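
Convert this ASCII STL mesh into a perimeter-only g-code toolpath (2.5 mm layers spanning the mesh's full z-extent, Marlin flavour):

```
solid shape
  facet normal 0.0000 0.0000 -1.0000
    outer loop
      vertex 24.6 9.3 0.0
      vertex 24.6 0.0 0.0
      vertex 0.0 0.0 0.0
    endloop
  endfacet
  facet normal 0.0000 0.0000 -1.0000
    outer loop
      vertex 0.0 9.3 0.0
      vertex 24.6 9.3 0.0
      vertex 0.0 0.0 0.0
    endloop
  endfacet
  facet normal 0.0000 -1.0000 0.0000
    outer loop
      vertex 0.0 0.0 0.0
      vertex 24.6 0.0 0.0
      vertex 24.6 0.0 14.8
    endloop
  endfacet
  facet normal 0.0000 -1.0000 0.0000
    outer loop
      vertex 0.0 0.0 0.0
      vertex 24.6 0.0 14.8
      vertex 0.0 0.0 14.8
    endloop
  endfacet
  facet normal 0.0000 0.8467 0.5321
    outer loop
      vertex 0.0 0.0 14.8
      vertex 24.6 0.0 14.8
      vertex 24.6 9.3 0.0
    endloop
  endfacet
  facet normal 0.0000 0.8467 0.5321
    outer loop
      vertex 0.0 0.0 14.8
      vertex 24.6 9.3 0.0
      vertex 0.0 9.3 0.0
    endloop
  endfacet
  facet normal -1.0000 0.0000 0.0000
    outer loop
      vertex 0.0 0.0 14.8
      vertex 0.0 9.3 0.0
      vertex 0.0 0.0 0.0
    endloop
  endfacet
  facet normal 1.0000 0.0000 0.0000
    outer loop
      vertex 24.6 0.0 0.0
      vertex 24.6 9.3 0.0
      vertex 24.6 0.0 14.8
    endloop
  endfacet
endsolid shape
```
; perimeter-only toolpath
G21 ; units = mm
G90 ; absolute positioning
G28 ; home
; layer 1
G0 Z2.5
G0 X0.0 Y0.0
G1 X24.6 Y0.0
G1 X24.6 Y7.8
G1 X0.0 Y7.8
G1 X0.0 Y0.0
; layer 2
G0 Z4.9
G0 X0.0 Y0.0
G1 X24.6 Y0.0
G1 X24.6 Y6.2
G1 X0.0 Y6.2
G1 X0.0 Y0.0
; layer 3
G0 Z7.4
G0 X0.0 Y0.0
G1 X24.6 Y0.0
G1 X24.6 Y4.7
G1 X0.0 Y4.7
G1 X0.0 Y0.0
; layer 4
G0 Z9.9
G0 X0.0 Y0.0
G1 X24.6 Y0.0
G1 X24.6 Y3.1
G1 X0.0 Y3.1
G1 X0.0 Y0.0
; layer 5
G0 Z12.3
G0 X0.0 Y0.0
G1 X24.6 Y0.0
G1 X24.6 Y1.5
G1 X0.0 Y1.5
G1 X0.0 Y0.0
M2 ; end

The solid is a wedge (ramp): 24.6 × 9.3 mm base, rising to 14.8 mm along the y=0 edge and sloping linearly to z=0 at y=9.3. Slicing at Δz = 2.5 mm — 6 equal slices spanning the solid's height, so layer i sits at z = i·h/6 — gives 5 non-empty perimeters. Each is a 4-segment closed polygon; G0 lifts to the layer z and rapids to the start vertex, then G1 traces the edges. The cross-section shrinks linearly with z (the slice at the apex is degenerate and omitted).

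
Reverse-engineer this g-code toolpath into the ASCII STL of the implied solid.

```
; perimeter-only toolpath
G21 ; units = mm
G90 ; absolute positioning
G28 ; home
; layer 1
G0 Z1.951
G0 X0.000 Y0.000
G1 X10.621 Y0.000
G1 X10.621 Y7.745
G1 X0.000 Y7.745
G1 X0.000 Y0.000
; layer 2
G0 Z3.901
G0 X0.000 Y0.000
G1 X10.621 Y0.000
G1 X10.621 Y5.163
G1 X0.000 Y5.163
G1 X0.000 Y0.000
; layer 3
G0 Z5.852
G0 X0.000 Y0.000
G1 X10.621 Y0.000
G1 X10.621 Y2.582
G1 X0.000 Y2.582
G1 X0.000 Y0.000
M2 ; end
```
solid part
  facet normal 0.0000 0.0000 -1.0000
    outer loop
      vertex 10.621 10.326 0.000
      vertex 10.621 0.000 0.000
      vertex 0.000 0.000 0.000
    endloop
  endfacet
  facet normal 0.0000 0.0000 -1.0000
    outer loop
      vertex 0.000 10.326 0.000
      vertex 10.621 10.326 0.000
      vertex 0.000 0.000 0.000
    endloop
  endfacet
  facet normal 0.0000 -1.0000 0.0000
    outer loop
      vertex 0.000 0.000 0.000
      vertex 10.621 0.000 0.000
      vertex 10.621 0.000 7.803
    endloop
  endfacet
  facet normal 0.0000 -1.0000 0.0000
    outer loop
      vertex 0.000 0.000 0.000
      vertex 10.621 0.000 7.803
      vertex 0.000 0.000 7.803
    endloop
  endfacet
  facet normal 0.0000 0.6029 0.7978
    outer loop
      vertex 0.000 0.000 7.803
      vertex 10.621 0.000 7.803
      vertex 10.621 10.326 0.000
    endloop
  endfacet
  facet normal 0.0000 0.6029 0.7978
    outer loop
      vertex 0.000 0.000 7.803
      vertex 10.621 10.326 0.000
      vertex 0.000 10.326 0.000
    endloop
  endfacet
  facet normal -1.0000 0.0000 0.0000
    outer loop
      vertex 0.000 0.000 7.803
      vertex 0.000 10.326 0.000
      vertex 0.000 0.000 0.000
    endloop
  endfacet
  facet normal 1.0000 0.0000 0.0000
    outer loop
      vertex 10.621 0.000 0.000
      vertex 10.621 10.326 0.000
      vertex 10.621 0.000 7.803
    endloop
  endfacet
endsolid part

The G0 Z moves step by Δz≈1.951 mm. The G1 loops shrink linearly with z, so the solid tapers from its base footprint up to z≈7.8. Closing with a flat bottom cap and the tapered top and triangulating gives 8 facets — a wedge (ramp): 10.6 × 10.3 mm base, rising to 7.8 mm along the y=0 edge and sloping linearly to z=0 at y=10.3.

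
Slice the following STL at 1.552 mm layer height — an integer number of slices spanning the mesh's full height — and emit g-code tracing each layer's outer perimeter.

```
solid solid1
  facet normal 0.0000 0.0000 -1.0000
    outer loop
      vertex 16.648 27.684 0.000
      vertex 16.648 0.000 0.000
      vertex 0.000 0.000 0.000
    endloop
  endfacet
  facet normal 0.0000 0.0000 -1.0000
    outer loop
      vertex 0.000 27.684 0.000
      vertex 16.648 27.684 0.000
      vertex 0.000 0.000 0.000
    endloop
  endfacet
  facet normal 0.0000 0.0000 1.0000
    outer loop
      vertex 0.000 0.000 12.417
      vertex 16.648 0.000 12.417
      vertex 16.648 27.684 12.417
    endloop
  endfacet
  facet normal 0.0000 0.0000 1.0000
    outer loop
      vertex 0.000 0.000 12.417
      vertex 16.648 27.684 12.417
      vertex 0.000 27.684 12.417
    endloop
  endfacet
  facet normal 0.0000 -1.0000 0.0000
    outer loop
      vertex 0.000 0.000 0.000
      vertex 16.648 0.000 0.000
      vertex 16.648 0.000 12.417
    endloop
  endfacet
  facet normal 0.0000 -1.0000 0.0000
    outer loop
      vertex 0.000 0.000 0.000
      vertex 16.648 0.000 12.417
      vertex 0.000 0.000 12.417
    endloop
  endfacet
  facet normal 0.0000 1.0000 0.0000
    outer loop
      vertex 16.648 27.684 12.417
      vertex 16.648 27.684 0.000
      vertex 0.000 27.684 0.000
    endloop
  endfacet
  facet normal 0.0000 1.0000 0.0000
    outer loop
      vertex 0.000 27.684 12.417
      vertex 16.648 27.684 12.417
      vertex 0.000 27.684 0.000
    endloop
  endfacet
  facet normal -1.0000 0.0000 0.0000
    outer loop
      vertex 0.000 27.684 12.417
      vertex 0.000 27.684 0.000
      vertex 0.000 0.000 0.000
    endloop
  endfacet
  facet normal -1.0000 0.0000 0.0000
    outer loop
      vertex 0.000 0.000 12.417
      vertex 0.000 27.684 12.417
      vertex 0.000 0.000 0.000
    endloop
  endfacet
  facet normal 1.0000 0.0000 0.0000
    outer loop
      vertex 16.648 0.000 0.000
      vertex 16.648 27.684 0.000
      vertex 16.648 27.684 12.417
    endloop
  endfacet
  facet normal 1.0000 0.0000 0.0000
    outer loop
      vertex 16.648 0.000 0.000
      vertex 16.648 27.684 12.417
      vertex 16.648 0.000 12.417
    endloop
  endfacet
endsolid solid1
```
; perimeter-only toolpath
G21 ; units = mm
G90 ; absolute positioning
G28 ; home
; layer 1
G0 Z1.552
G0 X0.000 Y0.000
G1 X16.648 Y0.000
G1 X16.648 Y27.684
G1 X0.000 Y27.684
G1 X0.000 Y0.000
; layer 2
G0 Z3.104
G0 X0.000 Y0.000
G1 X16.648 Y0.000
G1 X16.648 Y27.684
G1 X0.000 Y27.684
G1 X0.000 Y0.000
; layer 3
G0 Z4.656
G0 X0.000 Y0.000
G1 X16.648 Y0.000
G1 X16.648 Y27.684
G1 X0.000 Y27.684
G1 X0.000 Y0.000
; layer 4
G0 Z6.208
G0 X0.000 Y0.000
G1 X16.648 Y0.000
G1 X16.648 Y27.684
G1 X0.000 Y27.684
G1 X0.000 Y0.000
; layer 5
G0 Z7.761
G0 X0.000 Y0.000
G1 X16.648 Y0.000
G1 X16.648 Y27.684
G1 X0.000 Y27.684
G1 X0.000 Y0.000
; layer 6
G0 Z9.313
G0 X0.000 Y0.000
G1 X16.648 Y0.000
G1 X16.648 Y27.684
G1 X0.000 Y27.684
G1 X0.000 Y0.000
; layer 7
G0 Z10.865
G0 X0.000 Y0.000
G1 X16.648 Y0.000
G1 X16.648 Y27.684
G1 X0.000 Y27.684
G1 X0.000 Y0.000
; layer 8
G0 Z12.417
G0 X0.000 Y0.000
G1 X16.648 Y0.000
G1 X16.648 Y27.684
G1 X0.000 Y27.684
G1 X0.000 Y0.000
M2 ; end

The solid is a rectangular box, roughly 16.6 × 27.7 mm footprint and 12.4 mm tall. Slicing at Δz = 1.552 mm — 8 equal slices spanning the solid's height, so layer i sits at z = i·h/8 — gives 8 non-empty perimeters. Each is a 4-segment closed polygon; G0 lifts to the layer z and rapids to the start vertex, then G1 traces the edges.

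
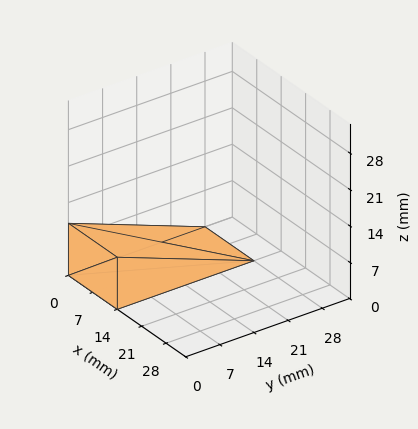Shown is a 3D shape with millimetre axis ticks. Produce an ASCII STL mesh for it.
Reading the render: the shape is a wedge (ramp): 14 × 28 mm base, rising to 10 mm along the y=0 edge and sloping linearly to z=0 at y=28 (dimensions read to the nearest mm from the axis ticks). For the STL, each face is triangulated and given an outward normal.

solid part
  facet normal 0.0000 0.0000 -1.0000
    outer loop
      vertex 14.0 28.0 0.0
      vertex 14.0 0.0 0.0
      vertex 0.0 0.0 0.0
    endloop
  endfacet
  facet normal 0.0000 0.0000 -1.0000
    outer loop
      vertex 0.0 28.0 0.0
      vertex 14.0 28.0 0.0
      vertex 0.0 0.0 0.0
    endloop
  endfacet
  facet normal 0.0000 -1.0000 0.0000
    outer loop
      vertex 0.0 0.0 0.0
      vertex 14.0 0.0 0.0
      vertex 14.0 0.0 10.0
    endloop
  endfacet
  facet normal 0.0000 -1.0000 0.0000
    outer loop
      vertex 0.0 0.0 0.0
      vertex 14.0 0.0 10.0
      vertex 0.0 0.0 10.0
    endloop
  endfacet
  facet normal 0.0000 0.3363 0.9417
    outer loop
      vertex 0.0 0.0 10.0
      vertex 14.0 0.0 10.0
      vertex 14.0 28.0 0.0
    endloop
  endfacet
  facet normal 0.0000 0.3363 0.9417
    outer loop
      vertex 0.0 0.0 10.0
      vertex 14.0 28.0 0.0
      vertex 0.0 28.0 0.0
    endloop
  endfacet
  facet normal -1.0000 0.0000 0.0000
    outer loop
      vertex 0.0 0.0 10.0
      vertex 0.0 28.0 0.0
      vertex 0.0 0.0 0.0
    endloop
  endfacet
  facet normal 1.0000 0.0000 0.0000
    outer loop
      vertex 14.0 0.0 0.0
      vertex 14.0 28.0 0.0
      vertex 14.0 0.0 10.0
    endloop
  endfacet
endsolid part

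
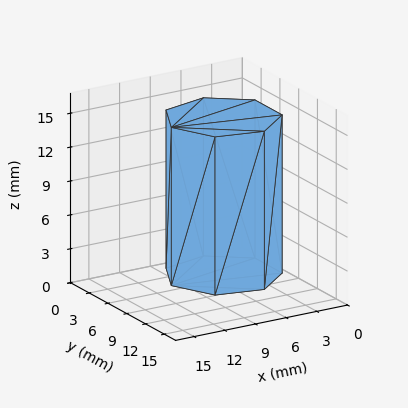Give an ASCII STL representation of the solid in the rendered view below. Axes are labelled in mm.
Reading the render: the shape is a regular 7-sided prism (a cylinder approximated with 7 flat sides), circumscribed radius ≈ 5 mm, height ≈ 14 mm (dimensions read to the nearest mm from the axis ticks). For the STL, each face is triangulated and given an outward normal.

solid part
  facet normal 0.0000 0.0000 -1.0000
    outer loop
      vertex 3.89 9.87 0.00
      vertex 8.12 8.91 0.00
      vertex 10.00 5.00 0.00
    endloop
  endfacet
  facet normal 0.0000 0.0000 -1.0000
    outer loop
      vertex 0.50 7.17 0.00
      vertex 3.89 9.87 0.00
      vertex 10.00 5.00 0.00
    endloop
  endfacet
  facet normal 0.0000 0.0000 -1.0000
    outer loop
      vertex 0.50 2.83 0.00
      vertex 0.50 7.17 0.00
      vertex 10.00 5.00 0.00
    endloop
  endfacet
  facet normal 0.0000 0.0000 -1.0000
    outer loop
      vertex 3.89 0.13 0.00
      vertex 0.50 2.83 0.00
      vertex 10.00 5.00 0.00
    endloop
  endfacet
  facet normal 0.0000 0.0000 -1.0000
    outer loop
      vertex 8.12 1.09 0.00
      vertex 3.89 0.13 0.00
      vertex 10.00 5.00 0.00
    endloop
  endfacet
  facet normal 0.0000 0.0000 1.0000
    outer loop
      vertex 10.00 5.00 14.00
      vertex 8.12 8.91 14.00
      vertex 3.89 9.87 14.00
    endloop
  endfacet
  facet normal 0.0000 0.0000 1.0000
    outer loop
      vertex 10.00 5.00 14.00
      vertex 3.89 9.87 14.00
      vertex 0.50 7.17 14.00
    endloop
  endfacet
  facet normal 0.0000 0.0000 1.0000
    outer loop
      vertex 10.00 5.00 14.00
      vertex 0.50 7.17 14.00
      vertex 0.50 2.83 14.00
    endloop
  endfacet
  facet normal 0.0000 0.0000 1.0000
    outer loop
      vertex 10.00 5.00 14.00
      vertex 0.50 2.83 14.00
      vertex 3.89 0.13 14.00
    endloop
  endfacet
  facet normal 0.0000 0.0000 1.0000
    outer loop
      vertex 10.00 5.00 14.00
      vertex 3.89 0.13 14.00
      vertex 8.12 1.09 14.00
    endloop
  endfacet
  facet normal 0.9012 0.4333 0.0000
    outer loop
      vertex 10.00 5.00 0.00
      vertex 8.12 8.91 0.00
      vertex 8.12 8.91 14.00
    endloop
  endfacet
  facet normal 0.9012 0.4333 0.0000
    outer loop
      vertex 10.00 5.00 0.00
      vertex 8.12 8.91 14.00
      vertex 10.00 5.00 14.00
    endloop
  endfacet
  facet normal 0.2213 0.9752 0.0000
    outer loop
      vertex 8.12 8.91 0.00
      vertex 3.89 9.87 0.00
      vertex 3.89 9.87 14.00
    endloop
  endfacet
  facet normal 0.2213 0.9752 0.0000
    outer loop
      vertex 8.12 8.91 0.00
      vertex 3.89 9.87 14.00
      vertex 8.12 8.91 14.00
    endloop
  endfacet
  facet normal -0.6230 0.7822 0.0000
    outer loop
      vertex 3.89 9.87 0.00
      vertex 0.50 7.17 0.00
      vertex 0.50 7.17 14.00
    endloop
  endfacet
  facet normal -0.6230 0.7822 0.0000
    outer loop
      vertex 3.89 9.87 0.00
      vertex 0.50 7.17 14.00
      vertex 3.89 9.87 14.00
    endloop
  endfacet
  facet normal -1.0000 0.0000 0.0000
    outer loop
      vertex 0.50 7.17 0.00
      vertex 0.50 2.83 0.00
      vertex 0.50 2.83 14.00
    endloop
  endfacet
  facet normal -1.0000 0.0000 0.0000
    outer loop
      vertex 0.50 7.17 0.00
      vertex 0.50 2.83 14.00
      vertex 0.50 7.17 14.00
    endloop
  endfacet
  facet normal -0.6230 -0.7822 0.0000
    outer loop
      vertex 0.50 2.83 0.00
      vertex 3.89 0.13 0.00
      vertex 3.89 0.13 14.00
    endloop
  endfacet
  facet normal -0.6230 -0.7822 0.0000
    outer loop
      vertex 0.50 2.83 0.00
      vertex 3.89 0.13 14.00
      vertex 0.50 2.83 14.00
    endloop
  endfacet
  facet normal 0.2213 -0.9752 0.0000
    outer loop
      vertex 3.89 0.13 0.00
      vertex 8.12 1.09 0.00
      vertex 8.12 1.09 14.00
    endloop
  endfacet
  facet normal 0.2213 -0.9752 0.0000
    outer loop
      vertex 3.89 0.13 0.00
      vertex 8.12 1.09 14.00
      vertex 3.89 0.13 14.00
    endloop
  endfacet
  facet normal 0.9012 -0.4333 0.0000
    outer loop
      vertex 8.12 1.09 0.00
      vertex 10.00 5.00 0.00
      vertex 10.00 5.00 14.00
    endloop
  endfacet
  facet normal 0.9012 -0.4333 0.0000
    outer loop
      vertex 8.12 1.09 0.00
      vertex 10.00 5.00 14.00
      vertex 8.12 1.09 14.00
    endloop
  endfacet
endsolid part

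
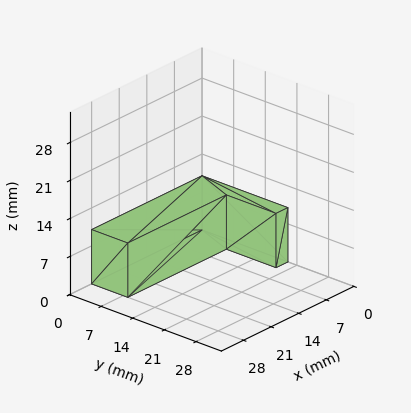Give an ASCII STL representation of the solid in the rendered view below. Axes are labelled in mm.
Reading the render: the shape is an L-shaped prism: outer 28 × 19 mm, arm thicknesses ≈ 8 mm (horizontal) and 3 mm (vertical), extruded 10 mm in z (dimensions read to the nearest mm from the axis ticks). For the STL, each face is triangulated and given an outward normal.

solid part
  facet normal 0.0000 0.0000 -1.0000
    outer loop
      vertex 28.0 8.0 0.0
      vertex 28.0 0.0 0.0
      vertex 0.0 0.0 0.0
    endloop
  endfacet
  facet normal 0.0000 0.0000 -1.0000
    outer loop
      vertex 3.0 8.0 0.0
      vertex 28.0 8.0 0.0
      vertex 0.0 0.0 0.0
    endloop
  endfacet
  facet normal 0.0000 0.0000 -1.0000
    outer loop
      vertex 3.0 19.0 0.0
      vertex 3.0 8.0 0.0
      vertex 0.0 0.0 0.0
    endloop
  endfacet
  facet normal 0.0000 0.0000 -1.0000
    outer loop
      vertex 0.0 19.0 0.0
      vertex 3.0 19.0 0.0
      vertex 0.0 0.0 0.0
    endloop
  endfacet
  facet normal 0.0000 0.0000 1.0000
    outer loop
      vertex 0.0 0.0 10.0
      vertex 28.0 0.0 10.0
      vertex 28.0 8.0 10.0
    endloop
  endfacet
  facet normal 0.0000 0.0000 1.0000
    outer loop
      vertex 0.0 0.0 10.0
      vertex 28.0 8.0 10.0
      vertex 3.0 8.0 10.0
    endloop
  endfacet
  facet normal 0.0000 0.0000 1.0000
    outer loop
      vertex 0.0 0.0 10.0
      vertex 3.0 8.0 10.0
      vertex 3.0 19.0 10.0
    endloop
  endfacet
  facet normal 0.0000 0.0000 1.0000
    outer loop
      vertex 0.0 0.0 10.0
      vertex 3.0 19.0 10.0
      vertex 0.0 19.0 10.0
    endloop
  endfacet
  facet normal 0.0000 -1.0000 0.0000
    outer loop
      vertex 0.0 0.0 0.0
      vertex 28.0 0.0 0.0
      vertex 28.0 0.0 10.0
    endloop
  endfacet
  facet normal 0.0000 -1.0000 0.0000
    outer loop
      vertex 0.0 0.0 0.0
      vertex 28.0 0.0 10.0
      vertex 0.0 0.0 10.0
    endloop
  endfacet
  facet normal 1.0000 0.0000 0.0000
    outer loop
      vertex 28.0 0.0 0.0
      vertex 28.0 8.0 0.0
      vertex 28.0 8.0 10.0
    endloop
  endfacet
  facet normal 1.0000 0.0000 0.0000
    outer loop
      vertex 28.0 0.0 0.0
      vertex 28.0 8.0 10.0
      vertex 28.0 0.0 10.0
    endloop
  endfacet
  facet normal 0.0000 1.0000 0.0000
    outer loop
      vertex 28.0 8.0 0.0
      vertex 3.0 8.0 0.0
      vertex 3.0 8.0 10.0
    endloop
  endfacet
  facet normal 0.0000 1.0000 0.0000
    outer loop
      vertex 28.0 8.0 0.0
      vertex 3.0 8.0 10.0
      vertex 28.0 8.0 10.0
    endloop
  endfacet
  facet normal 1.0000 0.0000 0.0000
    outer loop
      vertex 3.0 8.0 0.0
      vertex 3.0 19.0 0.0
      vertex 3.0 19.0 10.0
    endloop
  endfacet
  facet normal 1.0000 0.0000 0.0000
    outer loop
      vertex 3.0 8.0 0.0
      vertex 3.0 19.0 10.0
      vertex 3.0 8.0 10.0
    endloop
  endfacet
  facet normal 0.0000 1.0000 0.0000
    outer loop
      vertex 3.0 19.0 0.0
      vertex 0.0 19.0 0.0
      vertex 0.0 19.0 10.0
    endloop
  endfacet
  facet normal 0.0000 1.0000 0.0000
    outer loop
      vertex 3.0 19.0 0.0
      vertex 0.0 19.0 10.0
      vertex 3.0 19.0 10.0
    endloop
  endfacet
  facet normal -1.0000 0.0000 0.0000
    outer loop
      vertex 0.0 19.0 0.0
      vertex 0.0 0.0 0.0
      vertex 0.0 0.0 10.0
    endloop
  endfacet
  facet normal -1.0000 0.0000 0.0000
    outer loop
      vertex 0.0 19.0 0.0
      vertex 0.0 0.0 10.0
      vertex 0.0 19.0 10.0
    endloop
  endfacet
endsolid part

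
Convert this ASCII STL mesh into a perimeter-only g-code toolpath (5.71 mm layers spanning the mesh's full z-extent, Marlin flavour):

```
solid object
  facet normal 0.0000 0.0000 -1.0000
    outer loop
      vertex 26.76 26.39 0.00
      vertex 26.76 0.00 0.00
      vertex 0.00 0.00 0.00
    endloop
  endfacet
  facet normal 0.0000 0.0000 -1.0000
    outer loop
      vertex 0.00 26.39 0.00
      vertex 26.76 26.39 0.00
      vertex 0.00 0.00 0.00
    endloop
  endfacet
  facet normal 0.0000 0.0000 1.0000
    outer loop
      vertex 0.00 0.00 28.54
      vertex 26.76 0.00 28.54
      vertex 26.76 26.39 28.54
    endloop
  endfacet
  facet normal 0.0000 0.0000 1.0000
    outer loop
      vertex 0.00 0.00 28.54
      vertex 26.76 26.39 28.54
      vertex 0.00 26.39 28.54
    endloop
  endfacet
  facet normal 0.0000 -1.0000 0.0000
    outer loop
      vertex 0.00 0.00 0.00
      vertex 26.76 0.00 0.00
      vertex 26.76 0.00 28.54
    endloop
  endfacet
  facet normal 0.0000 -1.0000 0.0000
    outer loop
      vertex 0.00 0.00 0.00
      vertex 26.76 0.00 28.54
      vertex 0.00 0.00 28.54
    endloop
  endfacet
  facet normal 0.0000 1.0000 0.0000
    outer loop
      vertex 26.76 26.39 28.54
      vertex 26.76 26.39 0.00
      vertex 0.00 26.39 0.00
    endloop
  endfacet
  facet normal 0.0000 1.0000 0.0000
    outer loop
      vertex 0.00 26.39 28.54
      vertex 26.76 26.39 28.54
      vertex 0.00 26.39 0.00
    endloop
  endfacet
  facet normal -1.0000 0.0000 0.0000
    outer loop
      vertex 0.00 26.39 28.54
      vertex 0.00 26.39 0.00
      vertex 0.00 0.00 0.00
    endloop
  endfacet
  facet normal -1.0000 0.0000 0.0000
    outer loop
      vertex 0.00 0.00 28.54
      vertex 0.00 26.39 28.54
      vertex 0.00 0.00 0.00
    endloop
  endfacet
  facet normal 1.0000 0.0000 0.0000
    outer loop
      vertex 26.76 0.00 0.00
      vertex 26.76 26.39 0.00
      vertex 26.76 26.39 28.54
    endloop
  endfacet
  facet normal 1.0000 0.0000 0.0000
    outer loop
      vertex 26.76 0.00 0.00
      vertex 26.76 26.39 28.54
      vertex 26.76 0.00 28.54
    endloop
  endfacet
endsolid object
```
; perimeter-only toolpath
G21 ; units = mm
G90 ; absolute positioning
G28 ; home
; layer 1
G0 Z5.71
G0 X0.00 Y0.00
G1 X26.76 Y0.00
G1 X26.76 Y26.39
G1 X0.00 Y26.39
G1 X0.00 Y0.00
; layer 2
G0 Z11.42
G0 X0.00 Y0.00
G1 X26.76 Y0.00
G1 X26.76 Y26.39
G1 X0.00 Y26.39
G1 X0.00 Y0.00
; layer 3
G0 Z17.12
G0 X0.00 Y0.00
G1 X26.76 Y0.00
G1 X26.76 Y26.39
G1 X0.00 Y26.39
G1 X0.00 Y0.00
; layer 4
G0 Z22.83
G0 X0.00 Y0.00
G1 X26.76 Y0.00
G1 X26.76 Y26.39
G1 X0.00 Y26.39
G1 X0.00 Y0.00
; layer 5
G0 Z28.54
G0 X0.00 Y0.00
G1 X26.76 Y0.00
G1 X26.76 Y26.39
G1 X0.00 Y26.39
G1 X0.00 Y0.00
M2 ; end

The solid is a rectangular box, roughly 26.8 × 26.4 mm footprint and 28.5 mm tall. Slicing at Δz = 5.71 mm — 5 equal slices spanning the solid's height, so layer i sits at z = i·h/5 — gives 5 non-empty perimeters. Each is a 4-segment closed polygon; G0 lifts to the layer z and rapids to the start vertex, then G1 traces the edges.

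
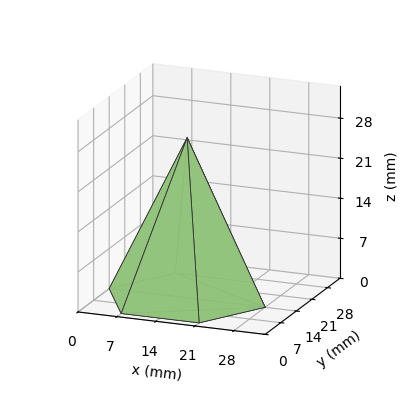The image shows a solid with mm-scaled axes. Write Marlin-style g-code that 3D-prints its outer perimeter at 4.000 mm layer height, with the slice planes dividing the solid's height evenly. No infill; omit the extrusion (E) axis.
Reading the render: the shape is a regular 6-sided pyramid, base circumscribed radius ≈ 14 mm, apex at z ≈ 28 mm (dimensions read to the nearest mm from the axis ticks). For the g-code, the solid's height is divided into equal slices at the stated Δz and each level perimeter traced with G1 moves after a G0 lift.

; perimeter-only toolpath
G21 ; units = mm
G90 ; absolute positioning
G28 ; home
; layer 1
G0 Z4.000
G0 X26.000 Y14.000
G1 X20.000 Y24.392
G1 X8.000 Y24.392
G1 X2.000 Y14.000
G1 X8.000 Y3.608
G1 X20.000 Y3.608
G1 X26.000 Y14.000
; layer 2
G0 Z8.000
G0 X24.000 Y14.000
G1 X19.000 Y22.660
G1 X9.000 Y22.660
G1 X4.000 Y14.000
G1 X9.000 Y5.340
G1 X19.000 Y5.340
G1 X24.000 Y14.000
; layer 3
G0 Z12.000
G0 X22.000 Y14.000
G1 X18.000 Y20.928
G1 X10.000 Y20.928
G1 X6.000 Y14.000
G1 X10.000 Y7.072
G1 X18.000 Y7.072
G1 X22.000 Y14.000
; layer 4
G0 Z16.000
G0 X20.000 Y14.000
G1 X17.000 Y19.196
G1 X11.000 Y19.196
G1 X8.000 Y14.000
G1 X11.000 Y8.804
G1 X17.000 Y8.804
G1 X20.000 Y14.000
; layer 5
G0 Z20.000
G0 X18.000 Y14.000
G1 X16.000 Y17.464
G1 X12.000 Y17.464
G1 X10.000 Y14.000
G1 X12.000 Y10.536
G1 X16.000 Y10.536
G1 X18.000 Y14.000
; layer 6
G0 Z24.000
G0 X16.000 Y14.000
G1 X15.000 Y15.732
G1 X13.000 Y15.732
G1 X12.000 Y14.000
G1 X13.000 Y12.268
G1 X15.000 Y12.268
G1 X16.000 Y14.000
M2 ; end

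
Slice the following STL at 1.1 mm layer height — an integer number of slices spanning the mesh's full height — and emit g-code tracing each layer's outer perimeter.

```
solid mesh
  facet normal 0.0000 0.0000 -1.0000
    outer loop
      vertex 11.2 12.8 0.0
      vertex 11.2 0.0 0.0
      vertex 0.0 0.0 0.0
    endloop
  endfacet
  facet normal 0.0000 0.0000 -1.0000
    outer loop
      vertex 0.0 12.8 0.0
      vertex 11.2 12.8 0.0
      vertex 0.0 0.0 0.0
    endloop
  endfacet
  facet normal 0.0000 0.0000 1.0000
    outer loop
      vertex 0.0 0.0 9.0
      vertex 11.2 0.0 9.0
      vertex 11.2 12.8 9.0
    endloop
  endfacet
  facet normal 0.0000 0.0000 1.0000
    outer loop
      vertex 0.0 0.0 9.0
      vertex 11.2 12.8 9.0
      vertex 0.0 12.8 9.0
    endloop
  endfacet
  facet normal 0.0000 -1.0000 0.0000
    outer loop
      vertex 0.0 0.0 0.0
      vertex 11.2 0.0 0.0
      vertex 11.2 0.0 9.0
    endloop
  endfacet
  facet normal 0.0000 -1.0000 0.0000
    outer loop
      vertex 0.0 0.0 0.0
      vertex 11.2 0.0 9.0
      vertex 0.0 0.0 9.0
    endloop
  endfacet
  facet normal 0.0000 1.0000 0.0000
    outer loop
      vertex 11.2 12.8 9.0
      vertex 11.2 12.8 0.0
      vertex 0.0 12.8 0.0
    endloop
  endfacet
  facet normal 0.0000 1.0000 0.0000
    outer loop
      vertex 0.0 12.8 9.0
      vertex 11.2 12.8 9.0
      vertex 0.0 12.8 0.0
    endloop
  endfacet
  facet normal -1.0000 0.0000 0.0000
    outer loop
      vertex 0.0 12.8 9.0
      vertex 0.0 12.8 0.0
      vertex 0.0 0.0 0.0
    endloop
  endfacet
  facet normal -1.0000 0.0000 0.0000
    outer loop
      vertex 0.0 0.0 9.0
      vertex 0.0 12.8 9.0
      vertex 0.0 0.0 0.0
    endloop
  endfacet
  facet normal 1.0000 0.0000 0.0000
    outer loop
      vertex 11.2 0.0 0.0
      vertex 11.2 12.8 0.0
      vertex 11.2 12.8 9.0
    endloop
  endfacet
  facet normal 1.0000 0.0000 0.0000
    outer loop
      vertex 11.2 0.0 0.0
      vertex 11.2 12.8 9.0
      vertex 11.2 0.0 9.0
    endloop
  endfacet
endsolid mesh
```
; perimeter-only toolpath
G21 ; units = mm
G90 ; absolute positioning
G28 ; home
; layer 1
G0 Z1.1
G0 X0.0 Y0.0
G1 X11.2 Y0.0
G1 X11.2 Y12.8
G1 X0.0 Y12.8
G1 X0.0 Y0.0
; layer 2
G0 Z2.2
G0 X0.0 Y0.0
G1 X11.2 Y0.0
G1 X11.2 Y12.8
G1 X0.0 Y12.8
G1 X0.0 Y0.0
; layer 3
G0 Z3.4
G0 X0.0 Y0.0
G1 X11.2 Y0.0
G1 X11.2 Y12.8
G1 X0.0 Y12.8
G1 X0.0 Y0.0
; layer 4
G0 Z4.5
G0 X0.0 Y0.0
G1 X11.2 Y0.0
G1 X11.2 Y12.8
G1 X0.0 Y12.8
G1 X0.0 Y0.0
; layer 5
G0 Z5.6
G0 X0.0 Y0.0
G1 X11.2 Y0.0
G1 X11.2 Y12.8
G1 X0.0 Y12.8
G1 X0.0 Y0.0
; layer 6
G0 Z6.8
G0 X0.0 Y0.0
G1 X11.2 Y0.0
G1 X11.2 Y12.8
G1 X0.0 Y12.8
G1 X0.0 Y0.0
; layer 7
G0 Z7.9
G0 X0.0 Y0.0
G1 X11.2 Y0.0
G1 X11.2 Y12.8
G1 X0.0 Y12.8
G1 X0.0 Y0.0
; layer 8
G0 Z9.0
G0 X0.0 Y0.0
G1 X11.2 Y0.0
G1 X11.2 Y12.8
G1 X0.0 Y12.8
G1 X0.0 Y0.0
M2 ; end

The solid is a rectangular box, roughly 11.2 × 12.8 mm footprint and 9 mm tall. Slicing at Δz = 1.1 mm — 8 equal slices spanning the solid's height, so layer i sits at z = i·h/8 — gives 8 non-empty perimeters. Each is a 4-segment closed polygon; G0 lifts to the layer z and rapids to the start vertex, then G1 traces the edges.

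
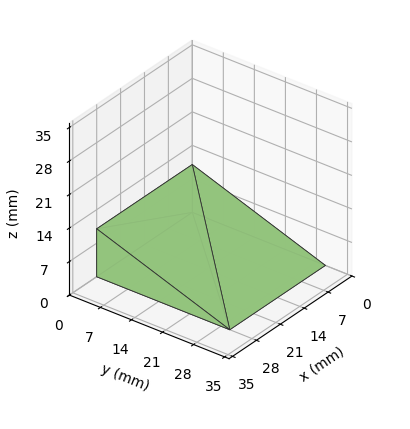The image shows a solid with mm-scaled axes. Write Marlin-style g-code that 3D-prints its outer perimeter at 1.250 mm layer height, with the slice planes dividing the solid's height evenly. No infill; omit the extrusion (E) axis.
Reading the render: the shape is a wedge (ramp): 28 × 30 mm base, rising to 10 mm along the y=0 edge and sloping linearly to z=0 at y=30 (dimensions read to the nearest mm from the axis ticks). For the g-code, the solid's height is divided into equal slices at the stated Δz and each level perimeter traced with G1 moves after a G0 lift.

; perimeter-only toolpath
G21 ; units = mm
G90 ; absolute positioning
G28 ; home
; layer 1
G0 Z1.250
G0 X0.000 Y0.000
G1 X28.000 Y0.000
G1 X28.000 Y26.250
G1 X0.000 Y26.250
G1 X0.000 Y0.000
; layer 2
G0 Z2.500
G0 X0.000 Y0.000
G1 X28.000 Y0.000
G1 X28.000 Y22.500
G1 X0.000 Y22.500
G1 X0.000 Y0.000
; layer 3
G0 Z3.750
G0 X0.000 Y0.000
G1 X28.000 Y0.000
G1 X28.000 Y18.750
G1 X0.000 Y18.750
G1 X0.000 Y0.000
; layer 4
G0 Z5.000
G0 X0.000 Y0.000
G1 X28.000 Y0.000
G1 X28.000 Y15.000
G1 X0.000 Y15.000
G1 X0.000 Y0.000
; layer 5
G0 Z6.250
G0 X0.000 Y0.000
G1 X28.000 Y0.000
G1 X28.000 Y11.250
G1 X0.000 Y11.250
G1 X0.000 Y0.000
; layer 6
G0 Z7.500
G0 X0.000 Y0.000
G1 X28.000 Y0.000
G1 X28.000 Y7.500
G1 X0.000 Y7.500
G1 X0.000 Y0.000
; layer 7
G0 Z8.750
G0 X0.000 Y0.000
G1 X28.000 Y0.000
G1 X28.000 Y3.750
G1 X0.000 Y3.750
G1 X0.000 Y0.000
M2 ; end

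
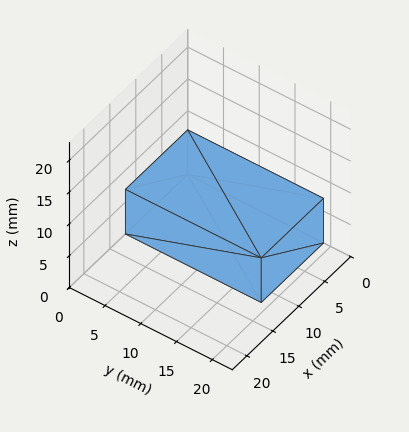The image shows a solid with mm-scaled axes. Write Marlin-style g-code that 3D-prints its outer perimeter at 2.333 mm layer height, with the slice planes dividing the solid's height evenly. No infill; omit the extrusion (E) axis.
Reading the render: the shape is a rectangular box, roughly 12 × 19 mm footprint and 7 mm tall (dimensions read to the nearest mm from the axis ticks). For the g-code, the solid's height is divided into equal slices at the stated Δz and each level perimeter traced with G1 moves after a G0 lift.

; perimeter-only toolpath
G21 ; units = mm
G90 ; absolute positioning
G28 ; home
; layer 1
G0 Z2.333
G0 X0.000 Y0.000
G1 X12.000 Y0.000
G1 X12.000 Y19.000
G1 X0.000 Y19.000
G1 X0.000 Y0.000
; layer 2
G0 Z4.667
G0 X0.000 Y0.000
G1 X12.000 Y0.000
G1 X12.000 Y19.000
G1 X0.000 Y19.000
G1 X0.000 Y0.000
; layer 3
G0 Z7.000
G0 X0.000 Y0.000
G1 X12.000 Y0.000
G1 X12.000 Y19.000
G1 X0.000 Y19.000
G1 X0.000 Y0.000
M2 ; end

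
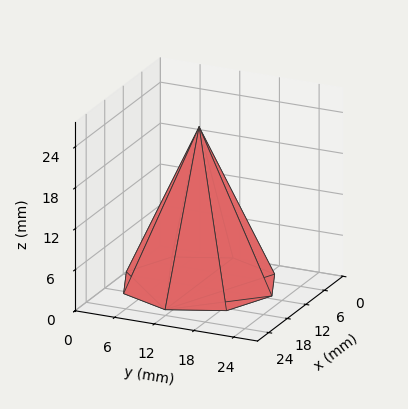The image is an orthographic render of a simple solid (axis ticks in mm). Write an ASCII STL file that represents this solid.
Reading the render: the shape is a regular 8-sided pyramid, base circumscribed radius ≈ 11 mm, apex at z ≈ 23 mm (dimensions read to the nearest mm from the axis ticks). For the STL, each face is triangulated and given an outward normal.

solid part
  facet normal 0.0000 0.0000 -1.0000
    outer loop
      vertex 11.00 22.00 0.00
      vertex 18.78 18.78 0.00
      vertex 22.00 11.00 0.00
    endloop
  endfacet
  facet normal 0.0000 0.0000 -1.0000
    outer loop
      vertex 3.22 18.78 0.00
      vertex 11.00 22.00 0.00
      vertex 22.00 11.00 0.00
    endloop
  endfacet
  facet normal 0.0000 0.0000 -1.0000
    outer loop
      vertex 0.00 11.00 0.00
      vertex 3.22 18.78 0.00
      vertex 22.00 11.00 0.00
    endloop
  endfacet
  facet normal 0.0000 0.0000 -1.0000
    outer loop
      vertex 3.22 3.22 0.00
      vertex 0.00 11.00 0.00
      vertex 22.00 11.00 0.00
    endloop
  endfacet
  facet normal 0.0000 0.0000 -1.0000
    outer loop
      vertex 11.00 0.00 0.00
      vertex 3.22 3.22 0.00
      vertex 22.00 11.00 0.00
    endloop
  endfacet
  facet normal 0.0000 0.0000 -1.0000
    outer loop
      vertex 18.78 3.22 0.00
      vertex 11.00 0.00 0.00
      vertex 22.00 11.00 0.00
    endloop
  endfacet
  facet normal 0.8451 0.3498 0.4042
    outer loop
      vertex 22.00 11.00 0.00
      vertex 18.78 18.78 0.00
      vertex 11.00 11.00 23.00
    endloop
  endfacet
  facet normal 0.3498 0.8451 0.4042
    outer loop
      vertex 18.78 18.78 0.00
      vertex 11.00 22.00 0.00
      vertex 11.00 11.00 23.00
    endloop
  endfacet
  facet normal -0.3498 0.8451 0.4042
    outer loop
      vertex 11.00 22.00 0.00
      vertex 3.22 18.78 0.00
      vertex 11.00 11.00 23.00
    endloop
  endfacet
  facet normal -0.8451 0.3498 0.4042
    outer loop
      vertex 3.22 18.78 0.00
      vertex 0.00 11.00 0.00
      vertex 11.00 11.00 23.00
    endloop
  endfacet
  facet normal -0.8451 -0.3498 0.4042
    outer loop
      vertex 0.00 11.00 0.00
      vertex 3.22 3.22 0.00
      vertex 11.00 11.00 23.00
    endloop
  endfacet
  facet normal -0.3498 -0.8451 0.4042
    outer loop
      vertex 3.22 3.22 0.00
      vertex 11.00 0.00 0.00
      vertex 11.00 11.00 23.00
    endloop
  endfacet
  facet normal 0.3498 -0.8451 0.4042
    outer loop
      vertex 11.00 0.00 0.00
      vertex 18.78 3.22 0.00
      vertex 11.00 11.00 23.00
    endloop
  endfacet
  facet normal 0.8451 -0.3498 0.4042
    outer loop
      vertex 18.78 3.22 0.00
      vertex 22.00 11.00 0.00
      vertex 11.00 11.00 23.00
    endloop
  endfacet
endsolid part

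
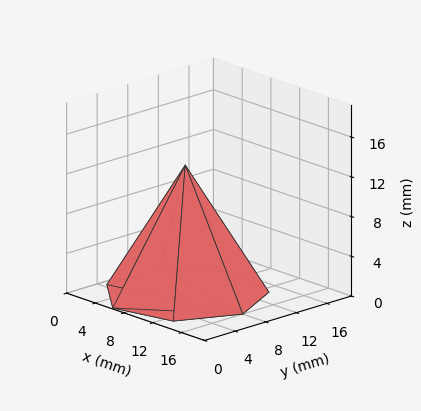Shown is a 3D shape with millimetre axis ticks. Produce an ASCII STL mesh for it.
Reading the render: the shape is a regular 7-sided pyramid, base circumscribed radius ≈ 8 mm, apex at z ≈ 13 mm (dimensions read to the nearest mm from the axis ticks). For the STL, each face is triangulated and given an outward normal.

solid part
  facet normal 0.0000 0.0000 -1.0000
    outer loop
      vertex 6.22 15.80 0.00
      vertex 12.99 14.25 0.00
      vertex 16.00 8.00 0.00
    endloop
  endfacet
  facet normal 0.0000 0.0000 -1.0000
    outer loop
      vertex 0.79 11.47 0.00
      vertex 6.22 15.80 0.00
      vertex 16.00 8.00 0.00
    endloop
  endfacet
  facet normal 0.0000 0.0000 -1.0000
    outer loop
      vertex 0.79 4.53 0.00
      vertex 0.79 11.47 0.00
      vertex 16.00 8.00 0.00
    endloop
  endfacet
  facet normal 0.0000 0.0000 -1.0000
    outer loop
      vertex 6.22 0.20 0.00
      vertex 0.79 4.53 0.00
      vertex 16.00 8.00 0.00
    endloop
  endfacet
  facet normal 0.0000 0.0000 -1.0000
    outer loop
      vertex 12.99 1.75 0.00
      vertex 6.22 0.20 0.00
      vertex 16.00 8.00 0.00
    endloop
  endfacet
  facet normal 0.7880 0.3795 0.4849
    outer loop
      vertex 16.00 8.00 0.00
      vertex 12.99 14.25 0.00
      vertex 8.00 8.00 13.00
    endloop
  endfacet
  facet normal 0.1952 0.8526 0.4848
    outer loop
      vertex 12.99 14.25 0.00
      vertex 6.22 15.80 0.00
      vertex 8.00 8.00 13.00
    endloop
  endfacet
  facet normal -0.5453 0.6838 0.4849
    outer loop
      vertex 6.22 15.80 0.00
      vertex 0.79 11.47 0.00
      vertex 8.00 8.00 13.00
    endloop
  endfacet
  facet normal -0.8745 0.0000 0.4850
    outer loop
      vertex 0.79 11.47 0.00
      vertex 0.79 4.53 0.00
      vertex 8.00 8.00 13.00
    endloop
  endfacet
  facet normal -0.5453 -0.6838 0.4849
    outer loop
      vertex 0.79 4.53 0.00
      vertex 6.22 0.20 0.00
      vertex 8.00 8.00 13.00
    endloop
  endfacet
  facet normal 0.1952 -0.8526 0.4848
    outer loop
      vertex 6.22 0.20 0.00
      vertex 12.99 1.75 0.00
      vertex 8.00 8.00 13.00
    endloop
  endfacet
  facet normal 0.7880 -0.3795 0.4849
    outer loop
      vertex 12.99 1.75 0.00
      vertex 16.00 8.00 0.00
      vertex 8.00 8.00 13.00
    endloop
  endfacet
endsolid part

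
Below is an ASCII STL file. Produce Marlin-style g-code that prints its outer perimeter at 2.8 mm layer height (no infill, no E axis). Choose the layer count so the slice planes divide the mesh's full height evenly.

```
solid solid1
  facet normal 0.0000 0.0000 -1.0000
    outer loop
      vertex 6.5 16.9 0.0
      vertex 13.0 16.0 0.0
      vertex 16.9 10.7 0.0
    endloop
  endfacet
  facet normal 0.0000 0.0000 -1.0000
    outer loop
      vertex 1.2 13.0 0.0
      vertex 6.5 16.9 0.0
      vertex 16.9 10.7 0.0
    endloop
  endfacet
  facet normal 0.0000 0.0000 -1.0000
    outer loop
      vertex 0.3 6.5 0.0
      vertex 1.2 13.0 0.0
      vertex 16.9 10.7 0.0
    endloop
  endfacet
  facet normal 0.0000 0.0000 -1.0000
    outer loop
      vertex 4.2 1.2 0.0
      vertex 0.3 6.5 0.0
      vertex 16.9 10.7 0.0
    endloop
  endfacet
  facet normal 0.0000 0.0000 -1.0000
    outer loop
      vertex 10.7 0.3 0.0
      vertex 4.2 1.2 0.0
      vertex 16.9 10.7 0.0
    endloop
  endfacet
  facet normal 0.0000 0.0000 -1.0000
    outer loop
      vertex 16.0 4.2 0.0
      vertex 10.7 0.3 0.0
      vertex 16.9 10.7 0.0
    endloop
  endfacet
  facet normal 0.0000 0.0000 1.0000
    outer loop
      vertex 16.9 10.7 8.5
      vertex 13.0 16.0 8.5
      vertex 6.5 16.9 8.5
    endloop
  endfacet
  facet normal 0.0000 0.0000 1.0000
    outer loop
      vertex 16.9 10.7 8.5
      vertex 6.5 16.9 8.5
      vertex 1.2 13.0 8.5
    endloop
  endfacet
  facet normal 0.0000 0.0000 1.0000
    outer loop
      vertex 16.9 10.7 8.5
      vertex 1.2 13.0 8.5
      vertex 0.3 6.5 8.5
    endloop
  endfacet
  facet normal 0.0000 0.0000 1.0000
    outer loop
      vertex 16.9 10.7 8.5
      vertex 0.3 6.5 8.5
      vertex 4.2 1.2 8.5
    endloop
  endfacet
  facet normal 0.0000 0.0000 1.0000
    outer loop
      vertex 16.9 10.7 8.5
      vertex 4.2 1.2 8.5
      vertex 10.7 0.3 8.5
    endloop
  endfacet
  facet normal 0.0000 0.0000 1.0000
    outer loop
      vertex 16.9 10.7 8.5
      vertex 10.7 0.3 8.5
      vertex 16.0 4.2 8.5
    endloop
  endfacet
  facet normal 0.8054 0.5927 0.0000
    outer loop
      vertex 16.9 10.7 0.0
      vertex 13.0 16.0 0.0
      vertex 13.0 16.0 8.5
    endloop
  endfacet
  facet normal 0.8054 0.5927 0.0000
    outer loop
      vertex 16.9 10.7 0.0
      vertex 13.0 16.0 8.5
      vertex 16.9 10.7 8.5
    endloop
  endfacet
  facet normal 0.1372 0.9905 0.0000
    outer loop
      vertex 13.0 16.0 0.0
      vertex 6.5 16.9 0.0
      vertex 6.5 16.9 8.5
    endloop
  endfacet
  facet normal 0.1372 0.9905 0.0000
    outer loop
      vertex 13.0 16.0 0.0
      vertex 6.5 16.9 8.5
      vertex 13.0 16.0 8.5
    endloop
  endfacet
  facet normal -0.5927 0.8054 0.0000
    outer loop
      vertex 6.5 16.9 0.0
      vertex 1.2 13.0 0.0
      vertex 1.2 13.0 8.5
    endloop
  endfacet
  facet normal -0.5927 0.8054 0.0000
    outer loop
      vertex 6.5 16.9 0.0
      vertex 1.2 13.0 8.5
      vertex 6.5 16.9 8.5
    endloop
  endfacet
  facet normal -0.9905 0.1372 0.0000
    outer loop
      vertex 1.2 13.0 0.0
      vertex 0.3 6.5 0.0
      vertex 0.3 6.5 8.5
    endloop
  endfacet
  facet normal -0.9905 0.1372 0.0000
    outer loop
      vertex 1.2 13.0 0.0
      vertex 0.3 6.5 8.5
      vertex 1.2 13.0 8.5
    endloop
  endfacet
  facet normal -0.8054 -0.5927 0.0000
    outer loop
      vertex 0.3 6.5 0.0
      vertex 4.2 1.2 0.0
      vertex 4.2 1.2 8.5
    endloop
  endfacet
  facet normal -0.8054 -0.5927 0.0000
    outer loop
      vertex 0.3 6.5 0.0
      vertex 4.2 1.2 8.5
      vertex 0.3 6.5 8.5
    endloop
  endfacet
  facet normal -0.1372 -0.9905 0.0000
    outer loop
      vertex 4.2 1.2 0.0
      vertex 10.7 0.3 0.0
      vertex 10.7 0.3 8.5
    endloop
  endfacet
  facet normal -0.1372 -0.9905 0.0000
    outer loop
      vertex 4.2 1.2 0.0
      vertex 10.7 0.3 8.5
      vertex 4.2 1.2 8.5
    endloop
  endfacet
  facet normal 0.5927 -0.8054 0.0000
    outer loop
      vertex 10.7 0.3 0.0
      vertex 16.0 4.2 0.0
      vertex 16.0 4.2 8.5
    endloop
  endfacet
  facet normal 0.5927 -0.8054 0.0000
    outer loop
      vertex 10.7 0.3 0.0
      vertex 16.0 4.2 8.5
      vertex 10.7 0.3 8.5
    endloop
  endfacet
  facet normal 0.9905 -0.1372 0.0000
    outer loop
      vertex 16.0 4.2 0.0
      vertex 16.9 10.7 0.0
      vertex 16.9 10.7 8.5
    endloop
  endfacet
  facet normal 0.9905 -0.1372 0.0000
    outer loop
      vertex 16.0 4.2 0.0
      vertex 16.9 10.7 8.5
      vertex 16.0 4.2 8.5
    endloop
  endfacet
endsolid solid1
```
; perimeter-only toolpath
G21 ; units = mm
G90 ; absolute positioning
G28 ; home
; layer 1
G0 Z2.8
G0 X16.9 Y10.7
G1 X13.0 Y16.0
G1 X6.5 Y16.9
G1 X1.2 Y13.0
G1 X0.3 Y6.5
G1 X4.2 Y1.2
G1 X10.7 Y0.3
G1 X16.0 Y4.2
G1 X16.9 Y10.7
; layer 2
G0 Z5.7
G0 X16.9 Y10.7
G1 X13.0 Y16.0
G1 X6.5 Y16.9
G1 X1.2 Y13.0
G1 X0.3 Y6.5
G1 X4.2 Y1.2
G1 X10.7 Y0.3
G1 X16.0 Y4.2
G1 X16.9 Y10.7
; layer 3
G0 Z8.5
G0 X16.9 Y10.7
G1 X13.0 Y16.0
G1 X6.5 Y16.9
G1 X1.2 Y13.0
G1 X0.3 Y6.5
G1 X4.2 Y1.2
G1 X10.7 Y0.3
G1 X16.0 Y4.2
G1 X16.9 Y10.7
M2 ; end

The solid is a regular 8-sided prism (a cylinder approximated with 8 flat sides), circumscribed radius ≈ 8.6 mm, height ≈ 8.5 mm. Slicing at Δz = 2.8 mm — 3 equal slices spanning the solid's height, so layer i sits at z = i·h/3 — gives 3 non-empty perimeters. Each is a 8-segment closed polygon; G0 lifts to the layer z and rapids to the start vertex, then G1 traces the edges.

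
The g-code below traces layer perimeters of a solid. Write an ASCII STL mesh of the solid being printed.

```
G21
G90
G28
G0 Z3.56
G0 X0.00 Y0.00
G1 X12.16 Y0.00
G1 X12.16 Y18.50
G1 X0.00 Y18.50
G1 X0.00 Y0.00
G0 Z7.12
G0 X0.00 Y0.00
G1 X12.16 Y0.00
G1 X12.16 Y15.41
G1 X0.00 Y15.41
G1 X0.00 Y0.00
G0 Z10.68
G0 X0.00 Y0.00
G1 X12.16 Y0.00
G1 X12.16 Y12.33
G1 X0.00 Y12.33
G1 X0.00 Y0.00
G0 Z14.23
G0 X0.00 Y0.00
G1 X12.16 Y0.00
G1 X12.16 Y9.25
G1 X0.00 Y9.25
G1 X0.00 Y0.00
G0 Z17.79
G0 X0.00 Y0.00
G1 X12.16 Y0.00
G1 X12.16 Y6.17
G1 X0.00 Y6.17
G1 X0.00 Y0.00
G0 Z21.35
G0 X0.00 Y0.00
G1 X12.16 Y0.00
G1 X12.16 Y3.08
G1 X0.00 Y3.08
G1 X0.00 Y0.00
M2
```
solid part
  facet normal 0.0000 0.0000 -1.0000
    outer loop
      vertex 12.16 21.58 0.00
      vertex 12.16 0.00 0.00
      vertex 0.00 0.00 0.00
    endloop
  endfacet
  facet normal 0.0000 0.0000 -1.0000
    outer loop
      vertex 0.00 21.58 0.00
      vertex 12.16 21.58 0.00
      vertex 0.00 0.00 0.00
    endloop
  endfacet
  facet normal 0.0000 -1.0000 0.0000
    outer loop
      vertex 0.00 0.00 0.00
      vertex 12.16 0.00 0.00
      vertex 12.16 0.00 24.91
    endloop
  endfacet
  facet normal 0.0000 -1.0000 0.0000
    outer loop
      vertex 0.00 0.00 0.00
      vertex 12.16 0.00 24.91
      vertex 0.00 0.00 24.91
    endloop
  endfacet
  facet normal 0.0000 0.7558 0.6548
    outer loop
      vertex 0.00 0.00 24.91
      vertex 12.16 0.00 24.91
      vertex 12.16 21.58 0.00
    endloop
  endfacet
  facet normal 0.0000 0.7558 0.6548
    outer loop
      vertex 0.00 0.00 24.91
      vertex 12.16 21.58 0.00
      vertex 0.00 21.58 0.00
    endloop
  endfacet
  facet normal -1.0000 0.0000 0.0000
    outer loop
      vertex 0.00 0.00 24.91
      vertex 0.00 21.58 0.00
      vertex 0.00 0.00 0.00
    endloop
  endfacet
  facet normal 1.0000 0.0000 0.0000
    outer loop
      vertex 12.16 0.00 0.00
      vertex 12.16 21.58 0.00
      vertex 12.16 0.00 24.91
    endloop
  endfacet
endsolid part

The G0 Z moves step by Δz≈3.56 mm. The G1 loops shrink linearly with z, so the solid tapers from its base footprint up to z≈24.9. Closing with a flat bottom cap and the tapered top and triangulating gives 8 facets — a wedge (ramp): 12.2 × 21.6 mm base, rising to 24.9 mm along the y=0 edge and sloping linearly to z=0 at y=21.6.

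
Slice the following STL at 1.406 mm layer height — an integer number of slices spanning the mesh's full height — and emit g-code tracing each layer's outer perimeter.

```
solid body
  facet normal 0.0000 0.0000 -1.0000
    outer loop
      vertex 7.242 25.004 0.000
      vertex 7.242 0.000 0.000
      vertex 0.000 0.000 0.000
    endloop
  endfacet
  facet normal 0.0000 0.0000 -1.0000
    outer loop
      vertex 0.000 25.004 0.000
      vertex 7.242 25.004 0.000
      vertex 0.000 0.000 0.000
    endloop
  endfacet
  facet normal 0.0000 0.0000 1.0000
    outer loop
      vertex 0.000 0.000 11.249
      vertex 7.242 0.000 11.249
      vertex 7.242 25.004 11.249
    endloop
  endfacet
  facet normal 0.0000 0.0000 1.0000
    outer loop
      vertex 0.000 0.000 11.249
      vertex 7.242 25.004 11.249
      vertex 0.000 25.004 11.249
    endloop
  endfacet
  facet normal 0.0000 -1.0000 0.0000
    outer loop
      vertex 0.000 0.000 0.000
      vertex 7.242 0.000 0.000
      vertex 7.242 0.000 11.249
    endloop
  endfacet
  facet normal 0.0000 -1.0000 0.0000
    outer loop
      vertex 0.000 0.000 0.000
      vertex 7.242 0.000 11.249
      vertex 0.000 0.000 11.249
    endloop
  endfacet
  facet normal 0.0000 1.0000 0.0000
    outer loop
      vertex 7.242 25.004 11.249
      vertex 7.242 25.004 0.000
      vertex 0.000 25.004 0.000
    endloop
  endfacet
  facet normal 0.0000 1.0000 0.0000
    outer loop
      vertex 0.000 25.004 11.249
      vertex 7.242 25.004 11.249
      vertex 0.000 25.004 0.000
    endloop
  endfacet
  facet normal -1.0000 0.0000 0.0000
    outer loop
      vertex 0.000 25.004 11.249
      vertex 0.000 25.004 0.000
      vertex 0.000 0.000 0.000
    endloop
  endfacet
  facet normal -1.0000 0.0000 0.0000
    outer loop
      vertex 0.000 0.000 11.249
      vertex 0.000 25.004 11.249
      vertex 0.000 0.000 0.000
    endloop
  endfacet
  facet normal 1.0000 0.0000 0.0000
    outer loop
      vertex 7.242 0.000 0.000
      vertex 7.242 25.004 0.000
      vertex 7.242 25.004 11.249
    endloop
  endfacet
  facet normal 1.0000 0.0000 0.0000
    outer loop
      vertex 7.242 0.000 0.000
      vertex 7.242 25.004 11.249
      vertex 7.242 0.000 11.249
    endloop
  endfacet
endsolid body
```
; perimeter-only toolpath
G21 ; units = mm
G90 ; absolute positioning
G28 ; home
; layer 1
G0 Z1.406
G0 X0.000 Y0.000
G1 X7.242 Y0.000
G1 X7.242 Y25.004
G1 X0.000 Y25.004
G1 X0.000 Y0.000
; layer 2
G0 Z2.812
G0 X0.000 Y0.000
G1 X7.242 Y0.000
G1 X7.242 Y25.004
G1 X0.000 Y25.004
G1 X0.000 Y0.000
; layer 3
G0 Z4.218
G0 X0.000 Y0.000
G1 X7.242 Y0.000
G1 X7.242 Y25.004
G1 X0.000 Y25.004
G1 X0.000 Y0.000
; layer 4
G0 Z5.625
G0 X0.000 Y0.000
G1 X7.242 Y0.000
G1 X7.242 Y25.004
G1 X0.000 Y25.004
G1 X0.000 Y0.000
; layer 5
G0 Z7.031
G0 X0.000 Y0.000
G1 X7.242 Y0.000
G1 X7.242 Y25.004
G1 X0.000 Y25.004
G1 X0.000 Y0.000
; layer 6
G0 Z8.437
G0 X0.000 Y0.000
G1 X7.242 Y0.000
G1 X7.242 Y25.004
G1 X0.000 Y25.004
G1 X0.000 Y0.000
; layer 7
G0 Z9.843
G0 X0.000 Y0.000
G1 X7.242 Y0.000
G1 X7.242 Y25.004
G1 X0.000 Y25.004
G1 X0.000 Y0.000
; layer 8
G0 Z11.249
G0 X0.000 Y0.000
G1 X7.242 Y0.000
G1 X7.242 Y25.004
G1 X0.000 Y25.004
G1 X0.000 Y0.000
M2 ; end

The solid is a rectangular box, roughly 7.24 × 25 mm footprint and 11.2 mm tall. Slicing at Δz = 1.406 mm — 8 equal slices spanning the solid's height, so layer i sits at z = i·h/8 — gives 8 non-empty perimeters. Each is a 4-segment closed polygon; G0 lifts to the layer z and rapids to the start vertex, then G1 traces the edges.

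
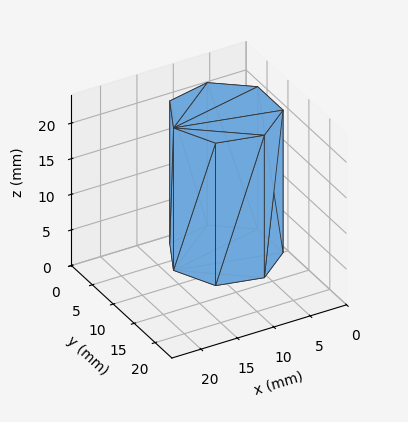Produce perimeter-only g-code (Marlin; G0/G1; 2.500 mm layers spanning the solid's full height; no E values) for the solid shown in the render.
Reading the render: the shape is a regular 7-sided prism (a cylinder approximated with 7 flat sides), circumscribed radius ≈ 7 mm, height ≈ 20 mm (dimensions read to the nearest mm from the axis ticks). For the g-code, the solid's height is divided into equal slices at the stated Δz and each level perimeter traced with G1 moves after a G0 lift.

; perimeter-only toolpath
G21 ; units = mm
G90 ; absolute positioning
G28 ; home
; layer 1
G0 Z2.500
G0 X14.000 Y7.000
G1 X11.364 Y12.473
G1 X5.442 Y13.824
G1 X0.693 Y10.037
G1 X0.693 Y3.963
G1 X5.442 Y0.176
G1 X11.364 Y1.527
G1 X14.000 Y7.000
; layer 2
G0 Z5.000
G0 X14.000 Y7.000
G1 X11.364 Y12.473
G1 X5.442 Y13.824
G1 X0.693 Y10.037
G1 X0.693 Y3.963
G1 X5.442 Y0.176
G1 X11.364 Y1.527
G1 X14.000 Y7.000
; layer 3
G0 Z7.500
G0 X14.000 Y7.000
G1 X11.364 Y12.473
G1 X5.442 Y13.824
G1 X0.693 Y10.037
G1 X0.693 Y3.963
G1 X5.442 Y0.176
G1 X11.364 Y1.527
G1 X14.000 Y7.000
; layer 4
G0 Z10.000
G0 X14.000 Y7.000
G1 X11.364 Y12.473
G1 X5.442 Y13.824
G1 X0.693 Y10.037
G1 X0.693 Y3.963
G1 X5.442 Y0.176
G1 X11.364 Y1.527
G1 X14.000 Y7.000
; layer 5
G0 Z12.500
G0 X14.000 Y7.000
G1 X11.364 Y12.473
G1 X5.442 Y13.824
G1 X0.693 Y10.037
G1 X0.693 Y3.963
G1 X5.442 Y0.176
G1 X11.364 Y1.527
G1 X14.000 Y7.000
; layer 6
G0 Z15.000
G0 X14.000 Y7.000
G1 X11.364 Y12.473
G1 X5.442 Y13.824
G1 X0.693 Y10.037
G1 X0.693 Y3.963
G1 X5.442 Y0.176
G1 X11.364 Y1.527
G1 X14.000 Y7.000
; layer 7
G0 Z17.500
G0 X14.000 Y7.000
G1 X11.364 Y12.473
G1 X5.442 Y13.824
G1 X0.693 Y10.037
G1 X0.693 Y3.963
G1 X5.442 Y0.176
G1 X11.364 Y1.527
G1 X14.000 Y7.000
; layer 8
G0 Z20.000
G0 X14.000 Y7.000
G1 X11.364 Y12.473
G1 X5.442 Y13.824
G1 X0.693 Y10.037
G1 X0.693 Y3.963
G1 X5.442 Y0.176
G1 X11.364 Y1.527
G1 X14.000 Y7.000
M2 ; end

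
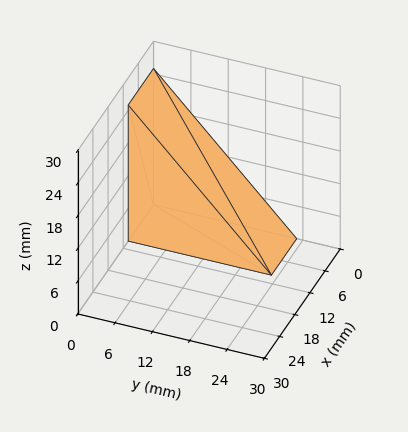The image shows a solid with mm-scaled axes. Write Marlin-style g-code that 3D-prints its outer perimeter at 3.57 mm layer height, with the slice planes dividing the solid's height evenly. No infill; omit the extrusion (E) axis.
Reading the render: the shape is a wedge (ramp): 10 × 23 mm base, rising to 25 mm along the y=0 edge and sloping linearly to z=0 at y=23 (dimensions read to the nearest mm from the axis ticks). For the g-code, the solid's height is divided into equal slices at the stated Δz and each level perimeter traced with G1 moves after a G0 lift.

; perimeter-only toolpath
G21 ; units = mm
G90 ; absolute positioning
G28 ; home
; layer 1
G0 Z3.57
G0 X0.00 Y0.00
G1 X10.00 Y0.00
G1 X10.00 Y19.71
G1 X0.00 Y19.71
G1 X0.00 Y0.00
; layer 2
G0 Z7.14
G0 X0.00 Y0.00
G1 X10.00 Y0.00
G1 X10.00 Y16.43
G1 X0.00 Y16.43
G1 X0.00 Y0.00
; layer 3
G0 Z10.71
G0 X0.00 Y0.00
G1 X10.00 Y0.00
G1 X10.00 Y13.14
G1 X0.00 Y13.14
G1 X0.00 Y0.00
; layer 4
G0 Z14.29
G0 X0.00 Y0.00
G1 X10.00 Y0.00
G1 X10.00 Y9.86
G1 X0.00 Y9.86
G1 X0.00 Y0.00
; layer 5
G0 Z17.86
G0 X0.00 Y0.00
G1 X10.00 Y0.00
G1 X10.00 Y6.57
G1 X0.00 Y6.57
G1 X0.00 Y0.00
; layer 6
G0 Z21.43
G0 X0.00 Y0.00
G1 X10.00 Y0.00
G1 X10.00 Y3.29
G1 X0.00 Y3.29
G1 X0.00 Y0.00
M2 ; end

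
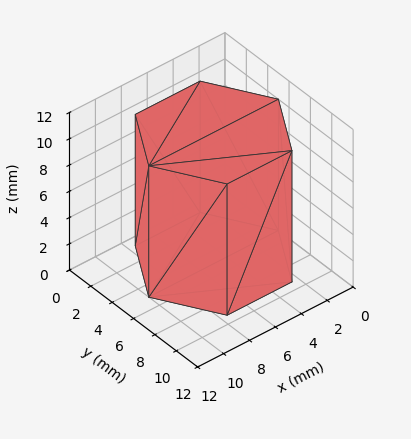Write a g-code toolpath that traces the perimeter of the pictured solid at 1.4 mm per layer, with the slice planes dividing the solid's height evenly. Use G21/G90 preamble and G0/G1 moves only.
Reading the render: the shape is a regular 6-sided prism (a cylinder approximated with 6 flat sides), circumscribed radius ≈ 5 mm, height ≈ 10 mm (dimensions read to the nearest mm from the axis ticks). For the g-code, the solid's height is divided into equal slices at the stated Δz and each level perimeter traced with G1 moves after a G0 lift.

; perimeter-only toolpath
G21 ; units = mm
G90 ; absolute positioning
G28 ; home
; layer 1
G0 Z1.4
G0 X10.0 Y5.0
G1 X7.5 Y9.3
G1 X2.5 Y9.3
G1 X0.0 Y5.0
G1 X2.5 Y0.7
G1 X7.5 Y0.7
G1 X10.0 Y5.0
; layer 2
G0 Z2.9
G0 X10.0 Y5.0
G1 X7.5 Y9.3
G1 X2.5 Y9.3
G1 X0.0 Y5.0
G1 X2.5 Y0.7
G1 X7.5 Y0.7
G1 X10.0 Y5.0
; layer 3
G0 Z4.3
G0 X10.0 Y5.0
G1 X7.5 Y9.3
G1 X2.5 Y9.3
G1 X0.0 Y5.0
G1 X2.5 Y0.7
G1 X7.5 Y0.7
G1 X10.0 Y5.0
; layer 4
G0 Z5.7
G0 X10.0 Y5.0
G1 X7.5 Y9.3
G1 X2.5 Y9.3
G1 X0.0 Y5.0
G1 X2.5 Y0.7
G1 X7.5 Y0.7
G1 X10.0 Y5.0
; layer 5
G0 Z7.1
G0 X10.0 Y5.0
G1 X7.5 Y9.3
G1 X2.5 Y9.3
G1 X0.0 Y5.0
G1 X2.5 Y0.7
G1 X7.5 Y0.7
G1 X10.0 Y5.0
; layer 6
G0 Z8.6
G0 X10.0 Y5.0
G1 X7.5 Y9.3
G1 X2.5 Y9.3
G1 X0.0 Y5.0
G1 X2.5 Y0.7
G1 X7.5 Y0.7
G1 X10.0 Y5.0
; layer 7
G0 Z10.0
G0 X10.0 Y5.0
G1 X7.5 Y9.3
G1 X2.5 Y9.3
G1 X0.0 Y5.0
G1 X2.5 Y0.7
G1 X7.5 Y0.7
G1 X10.0 Y5.0
M2 ; end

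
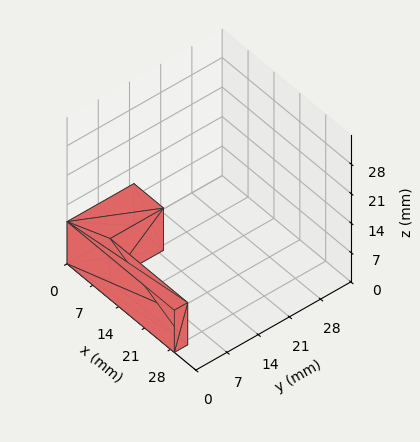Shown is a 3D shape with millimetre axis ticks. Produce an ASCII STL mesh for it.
Reading the render: the shape is an L-shaped prism: outer 29 × 15 mm, arm thicknesses ≈ 3 mm (horizontal) and 8 mm (vertical), extruded 10 mm in z (dimensions read to the nearest mm from the axis ticks). For the STL, each face is triangulated and given an outward normal.

solid part
  facet normal 0.0000 0.0000 -1.0000
    outer loop
      vertex 29.00 3.00 0.00
      vertex 29.00 0.00 0.00
      vertex 0.00 0.00 0.00
    endloop
  endfacet
  facet normal 0.0000 0.0000 -1.0000
    outer loop
      vertex 8.00 3.00 0.00
      vertex 29.00 3.00 0.00
      vertex 0.00 0.00 0.00
    endloop
  endfacet
  facet normal 0.0000 0.0000 -1.0000
    outer loop
      vertex 8.00 15.00 0.00
      vertex 8.00 3.00 0.00
      vertex 0.00 0.00 0.00
    endloop
  endfacet
  facet normal 0.0000 0.0000 -1.0000
    outer loop
      vertex 0.00 15.00 0.00
      vertex 8.00 15.00 0.00
      vertex 0.00 0.00 0.00
    endloop
  endfacet
  facet normal 0.0000 0.0000 1.0000
    outer loop
      vertex 0.00 0.00 10.00
      vertex 29.00 0.00 10.00
      vertex 29.00 3.00 10.00
    endloop
  endfacet
  facet normal 0.0000 0.0000 1.0000
    outer loop
      vertex 0.00 0.00 10.00
      vertex 29.00 3.00 10.00
      vertex 8.00 3.00 10.00
    endloop
  endfacet
  facet normal 0.0000 0.0000 1.0000
    outer loop
      vertex 0.00 0.00 10.00
      vertex 8.00 3.00 10.00
      vertex 8.00 15.00 10.00
    endloop
  endfacet
  facet normal 0.0000 0.0000 1.0000
    outer loop
      vertex 0.00 0.00 10.00
      vertex 8.00 15.00 10.00
      vertex 0.00 15.00 10.00
    endloop
  endfacet
  facet normal 0.0000 -1.0000 0.0000
    outer loop
      vertex 0.00 0.00 0.00
      vertex 29.00 0.00 0.00
      vertex 29.00 0.00 10.00
    endloop
  endfacet
  facet normal 0.0000 -1.0000 0.0000
    outer loop
      vertex 0.00 0.00 0.00
      vertex 29.00 0.00 10.00
      vertex 0.00 0.00 10.00
    endloop
  endfacet
  facet normal 1.0000 0.0000 0.0000
    outer loop
      vertex 29.00 0.00 0.00
      vertex 29.00 3.00 0.00
      vertex 29.00 3.00 10.00
    endloop
  endfacet
  facet normal 1.0000 0.0000 0.0000
    outer loop
      vertex 29.00 0.00 0.00
      vertex 29.00 3.00 10.00
      vertex 29.00 0.00 10.00
    endloop
  endfacet
  facet normal 0.0000 1.0000 0.0000
    outer loop
      vertex 29.00 3.00 0.00
      vertex 8.00 3.00 0.00
      vertex 8.00 3.00 10.00
    endloop
  endfacet
  facet normal 0.0000 1.0000 0.0000
    outer loop
      vertex 29.00 3.00 0.00
      vertex 8.00 3.00 10.00
      vertex 29.00 3.00 10.00
    endloop
  endfacet
  facet normal 1.0000 0.0000 0.0000
    outer loop
      vertex 8.00 3.00 0.00
      vertex 8.00 15.00 0.00
      vertex 8.00 15.00 10.00
    endloop
  endfacet
  facet normal 1.0000 0.0000 0.0000
    outer loop
      vertex 8.00 3.00 0.00
      vertex 8.00 15.00 10.00
      vertex 8.00 3.00 10.00
    endloop
  endfacet
  facet normal 0.0000 1.0000 0.0000
    outer loop
      vertex 8.00 15.00 0.00
      vertex 0.00 15.00 0.00
      vertex 0.00 15.00 10.00
    endloop
  endfacet
  facet normal 0.0000 1.0000 0.0000
    outer loop
      vertex 8.00 15.00 0.00
      vertex 0.00 15.00 10.00
      vertex 8.00 15.00 10.00
    endloop
  endfacet
  facet normal -1.0000 0.0000 0.0000
    outer loop
      vertex 0.00 15.00 0.00
      vertex 0.00 0.00 0.00
      vertex 0.00 0.00 10.00
    endloop
  endfacet
  facet normal -1.0000 0.0000 0.0000
    outer loop
      vertex 0.00 15.00 0.00
      vertex 0.00 0.00 10.00
      vertex 0.00 15.00 10.00
    endloop
  endfacet
endsolid part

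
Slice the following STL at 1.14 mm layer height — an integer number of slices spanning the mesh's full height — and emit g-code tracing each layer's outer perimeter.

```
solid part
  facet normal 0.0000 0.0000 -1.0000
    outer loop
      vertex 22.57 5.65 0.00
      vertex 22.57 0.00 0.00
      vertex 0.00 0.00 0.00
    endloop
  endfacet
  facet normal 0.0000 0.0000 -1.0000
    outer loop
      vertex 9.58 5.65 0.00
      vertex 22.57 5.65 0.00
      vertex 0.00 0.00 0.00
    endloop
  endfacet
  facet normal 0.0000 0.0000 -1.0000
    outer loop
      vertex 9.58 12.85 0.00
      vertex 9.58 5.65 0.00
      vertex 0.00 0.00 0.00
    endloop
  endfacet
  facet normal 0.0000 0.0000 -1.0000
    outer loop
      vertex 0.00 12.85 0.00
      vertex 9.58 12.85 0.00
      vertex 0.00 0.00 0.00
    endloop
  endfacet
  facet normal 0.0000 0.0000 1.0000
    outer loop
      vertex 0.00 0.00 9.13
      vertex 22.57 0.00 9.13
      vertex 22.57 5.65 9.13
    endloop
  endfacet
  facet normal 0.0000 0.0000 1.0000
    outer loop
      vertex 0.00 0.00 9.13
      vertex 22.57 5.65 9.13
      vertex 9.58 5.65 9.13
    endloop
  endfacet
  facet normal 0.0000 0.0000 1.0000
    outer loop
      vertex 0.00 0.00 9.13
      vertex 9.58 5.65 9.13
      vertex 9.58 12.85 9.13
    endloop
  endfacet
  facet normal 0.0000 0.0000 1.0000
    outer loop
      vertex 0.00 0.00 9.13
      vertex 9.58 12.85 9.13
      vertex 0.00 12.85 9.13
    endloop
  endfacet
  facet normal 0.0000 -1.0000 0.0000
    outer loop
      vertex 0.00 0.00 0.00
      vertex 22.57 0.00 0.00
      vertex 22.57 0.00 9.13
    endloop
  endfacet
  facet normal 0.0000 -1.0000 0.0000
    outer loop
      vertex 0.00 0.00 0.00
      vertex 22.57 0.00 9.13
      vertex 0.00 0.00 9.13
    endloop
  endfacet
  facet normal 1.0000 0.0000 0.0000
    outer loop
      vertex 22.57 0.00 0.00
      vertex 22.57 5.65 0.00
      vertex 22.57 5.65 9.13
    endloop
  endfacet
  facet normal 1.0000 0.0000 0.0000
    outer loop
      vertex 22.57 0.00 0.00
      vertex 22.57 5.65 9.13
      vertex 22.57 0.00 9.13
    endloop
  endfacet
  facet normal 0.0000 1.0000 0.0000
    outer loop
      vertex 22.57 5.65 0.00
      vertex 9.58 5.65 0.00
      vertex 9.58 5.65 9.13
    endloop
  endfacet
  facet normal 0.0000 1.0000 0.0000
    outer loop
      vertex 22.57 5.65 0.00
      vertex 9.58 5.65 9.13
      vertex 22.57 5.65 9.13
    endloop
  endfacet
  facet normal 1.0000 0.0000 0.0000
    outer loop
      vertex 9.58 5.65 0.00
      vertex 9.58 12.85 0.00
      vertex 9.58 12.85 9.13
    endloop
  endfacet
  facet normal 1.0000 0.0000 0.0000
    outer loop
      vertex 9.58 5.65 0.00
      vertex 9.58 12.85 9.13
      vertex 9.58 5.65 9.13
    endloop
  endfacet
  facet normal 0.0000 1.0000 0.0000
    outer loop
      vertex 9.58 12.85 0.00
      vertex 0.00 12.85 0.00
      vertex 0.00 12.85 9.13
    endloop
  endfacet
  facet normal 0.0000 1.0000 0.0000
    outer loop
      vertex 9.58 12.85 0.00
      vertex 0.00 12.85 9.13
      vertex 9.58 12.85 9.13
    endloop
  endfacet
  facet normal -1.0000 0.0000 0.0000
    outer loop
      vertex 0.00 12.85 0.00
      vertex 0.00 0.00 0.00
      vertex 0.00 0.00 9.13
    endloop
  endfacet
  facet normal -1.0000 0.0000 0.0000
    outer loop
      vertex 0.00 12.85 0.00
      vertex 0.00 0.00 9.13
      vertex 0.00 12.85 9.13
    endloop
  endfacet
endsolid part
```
; perimeter-only toolpath
G21 ; units = mm
G90 ; absolute positioning
G28 ; home
; layer 1
G0 Z1.14
G0 X0.00 Y0.00
G1 X22.57 Y0.00
G1 X22.57 Y5.65
G1 X9.58 Y5.65
G1 X9.58 Y12.85
G1 X0.00 Y12.85
G1 X0.00 Y0.00
; layer 2
G0 Z2.28
G0 X0.00 Y0.00
G1 X22.57 Y0.00
G1 X22.57 Y5.65
G1 X9.58 Y5.65
G1 X9.58 Y12.85
G1 X0.00 Y12.85
G1 X0.00 Y0.00
; layer 3
G0 Z3.42
G0 X0.00 Y0.00
G1 X22.57 Y0.00
G1 X22.57 Y5.65
G1 X9.58 Y5.65
G1 X9.58 Y12.85
G1 X0.00 Y12.85
G1 X0.00 Y0.00
; layer 4
G0 Z4.57
G0 X0.00 Y0.00
G1 X22.57 Y0.00
G1 X22.57 Y5.65
G1 X9.58 Y5.65
G1 X9.58 Y12.85
G1 X0.00 Y12.85
G1 X0.00 Y0.00
; layer 5
G0 Z5.71
G0 X0.00 Y0.00
G1 X22.57 Y0.00
G1 X22.57 Y5.65
G1 X9.58 Y5.65
G1 X9.58 Y12.85
G1 X0.00 Y12.85
G1 X0.00 Y0.00
; layer 6
G0 Z6.85
G0 X0.00 Y0.00
G1 X22.57 Y0.00
G1 X22.57 Y5.65
G1 X9.58 Y5.65
G1 X9.58 Y12.85
G1 X0.00 Y12.85
G1 X0.00 Y0.00
; layer 7
G0 Z7.99
G0 X0.00 Y0.00
G1 X22.57 Y0.00
G1 X22.57 Y5.65
G1 X9.58 Y5.65
G1 X9.58 Y12.85
G1 X0.00 Y12.85
G1 X0.00 Y0.00
; layer 8
G0 Z9.13
G0 X0.00 Y0.00
G1 X22.57 Y0.00
G1 X22.57 Y5.65
G1 X9.58 Y5.65
G1 X9.58 Y12.85
G1 X0.00 Y12.85
G1 X0.00 Y0.00
M2 ; end

The solid is an L-shaped prism: outer 22.6 × 12.8 mm, arm thicknesses ≈ 5.65 mm (horizontal) and 9.58 mm (vertical), extruded 9.13 mm in z. Slicing at Δz = 1.14 mm — 8 equal slices spanning the solid's height, so layer i sits at z = i·h/8 — gives 8 non-empty perimeters. Each is a 6-segment closed polygon; G0 lifts to the layer z and rapids to the start vertex, then G1 traces the edges.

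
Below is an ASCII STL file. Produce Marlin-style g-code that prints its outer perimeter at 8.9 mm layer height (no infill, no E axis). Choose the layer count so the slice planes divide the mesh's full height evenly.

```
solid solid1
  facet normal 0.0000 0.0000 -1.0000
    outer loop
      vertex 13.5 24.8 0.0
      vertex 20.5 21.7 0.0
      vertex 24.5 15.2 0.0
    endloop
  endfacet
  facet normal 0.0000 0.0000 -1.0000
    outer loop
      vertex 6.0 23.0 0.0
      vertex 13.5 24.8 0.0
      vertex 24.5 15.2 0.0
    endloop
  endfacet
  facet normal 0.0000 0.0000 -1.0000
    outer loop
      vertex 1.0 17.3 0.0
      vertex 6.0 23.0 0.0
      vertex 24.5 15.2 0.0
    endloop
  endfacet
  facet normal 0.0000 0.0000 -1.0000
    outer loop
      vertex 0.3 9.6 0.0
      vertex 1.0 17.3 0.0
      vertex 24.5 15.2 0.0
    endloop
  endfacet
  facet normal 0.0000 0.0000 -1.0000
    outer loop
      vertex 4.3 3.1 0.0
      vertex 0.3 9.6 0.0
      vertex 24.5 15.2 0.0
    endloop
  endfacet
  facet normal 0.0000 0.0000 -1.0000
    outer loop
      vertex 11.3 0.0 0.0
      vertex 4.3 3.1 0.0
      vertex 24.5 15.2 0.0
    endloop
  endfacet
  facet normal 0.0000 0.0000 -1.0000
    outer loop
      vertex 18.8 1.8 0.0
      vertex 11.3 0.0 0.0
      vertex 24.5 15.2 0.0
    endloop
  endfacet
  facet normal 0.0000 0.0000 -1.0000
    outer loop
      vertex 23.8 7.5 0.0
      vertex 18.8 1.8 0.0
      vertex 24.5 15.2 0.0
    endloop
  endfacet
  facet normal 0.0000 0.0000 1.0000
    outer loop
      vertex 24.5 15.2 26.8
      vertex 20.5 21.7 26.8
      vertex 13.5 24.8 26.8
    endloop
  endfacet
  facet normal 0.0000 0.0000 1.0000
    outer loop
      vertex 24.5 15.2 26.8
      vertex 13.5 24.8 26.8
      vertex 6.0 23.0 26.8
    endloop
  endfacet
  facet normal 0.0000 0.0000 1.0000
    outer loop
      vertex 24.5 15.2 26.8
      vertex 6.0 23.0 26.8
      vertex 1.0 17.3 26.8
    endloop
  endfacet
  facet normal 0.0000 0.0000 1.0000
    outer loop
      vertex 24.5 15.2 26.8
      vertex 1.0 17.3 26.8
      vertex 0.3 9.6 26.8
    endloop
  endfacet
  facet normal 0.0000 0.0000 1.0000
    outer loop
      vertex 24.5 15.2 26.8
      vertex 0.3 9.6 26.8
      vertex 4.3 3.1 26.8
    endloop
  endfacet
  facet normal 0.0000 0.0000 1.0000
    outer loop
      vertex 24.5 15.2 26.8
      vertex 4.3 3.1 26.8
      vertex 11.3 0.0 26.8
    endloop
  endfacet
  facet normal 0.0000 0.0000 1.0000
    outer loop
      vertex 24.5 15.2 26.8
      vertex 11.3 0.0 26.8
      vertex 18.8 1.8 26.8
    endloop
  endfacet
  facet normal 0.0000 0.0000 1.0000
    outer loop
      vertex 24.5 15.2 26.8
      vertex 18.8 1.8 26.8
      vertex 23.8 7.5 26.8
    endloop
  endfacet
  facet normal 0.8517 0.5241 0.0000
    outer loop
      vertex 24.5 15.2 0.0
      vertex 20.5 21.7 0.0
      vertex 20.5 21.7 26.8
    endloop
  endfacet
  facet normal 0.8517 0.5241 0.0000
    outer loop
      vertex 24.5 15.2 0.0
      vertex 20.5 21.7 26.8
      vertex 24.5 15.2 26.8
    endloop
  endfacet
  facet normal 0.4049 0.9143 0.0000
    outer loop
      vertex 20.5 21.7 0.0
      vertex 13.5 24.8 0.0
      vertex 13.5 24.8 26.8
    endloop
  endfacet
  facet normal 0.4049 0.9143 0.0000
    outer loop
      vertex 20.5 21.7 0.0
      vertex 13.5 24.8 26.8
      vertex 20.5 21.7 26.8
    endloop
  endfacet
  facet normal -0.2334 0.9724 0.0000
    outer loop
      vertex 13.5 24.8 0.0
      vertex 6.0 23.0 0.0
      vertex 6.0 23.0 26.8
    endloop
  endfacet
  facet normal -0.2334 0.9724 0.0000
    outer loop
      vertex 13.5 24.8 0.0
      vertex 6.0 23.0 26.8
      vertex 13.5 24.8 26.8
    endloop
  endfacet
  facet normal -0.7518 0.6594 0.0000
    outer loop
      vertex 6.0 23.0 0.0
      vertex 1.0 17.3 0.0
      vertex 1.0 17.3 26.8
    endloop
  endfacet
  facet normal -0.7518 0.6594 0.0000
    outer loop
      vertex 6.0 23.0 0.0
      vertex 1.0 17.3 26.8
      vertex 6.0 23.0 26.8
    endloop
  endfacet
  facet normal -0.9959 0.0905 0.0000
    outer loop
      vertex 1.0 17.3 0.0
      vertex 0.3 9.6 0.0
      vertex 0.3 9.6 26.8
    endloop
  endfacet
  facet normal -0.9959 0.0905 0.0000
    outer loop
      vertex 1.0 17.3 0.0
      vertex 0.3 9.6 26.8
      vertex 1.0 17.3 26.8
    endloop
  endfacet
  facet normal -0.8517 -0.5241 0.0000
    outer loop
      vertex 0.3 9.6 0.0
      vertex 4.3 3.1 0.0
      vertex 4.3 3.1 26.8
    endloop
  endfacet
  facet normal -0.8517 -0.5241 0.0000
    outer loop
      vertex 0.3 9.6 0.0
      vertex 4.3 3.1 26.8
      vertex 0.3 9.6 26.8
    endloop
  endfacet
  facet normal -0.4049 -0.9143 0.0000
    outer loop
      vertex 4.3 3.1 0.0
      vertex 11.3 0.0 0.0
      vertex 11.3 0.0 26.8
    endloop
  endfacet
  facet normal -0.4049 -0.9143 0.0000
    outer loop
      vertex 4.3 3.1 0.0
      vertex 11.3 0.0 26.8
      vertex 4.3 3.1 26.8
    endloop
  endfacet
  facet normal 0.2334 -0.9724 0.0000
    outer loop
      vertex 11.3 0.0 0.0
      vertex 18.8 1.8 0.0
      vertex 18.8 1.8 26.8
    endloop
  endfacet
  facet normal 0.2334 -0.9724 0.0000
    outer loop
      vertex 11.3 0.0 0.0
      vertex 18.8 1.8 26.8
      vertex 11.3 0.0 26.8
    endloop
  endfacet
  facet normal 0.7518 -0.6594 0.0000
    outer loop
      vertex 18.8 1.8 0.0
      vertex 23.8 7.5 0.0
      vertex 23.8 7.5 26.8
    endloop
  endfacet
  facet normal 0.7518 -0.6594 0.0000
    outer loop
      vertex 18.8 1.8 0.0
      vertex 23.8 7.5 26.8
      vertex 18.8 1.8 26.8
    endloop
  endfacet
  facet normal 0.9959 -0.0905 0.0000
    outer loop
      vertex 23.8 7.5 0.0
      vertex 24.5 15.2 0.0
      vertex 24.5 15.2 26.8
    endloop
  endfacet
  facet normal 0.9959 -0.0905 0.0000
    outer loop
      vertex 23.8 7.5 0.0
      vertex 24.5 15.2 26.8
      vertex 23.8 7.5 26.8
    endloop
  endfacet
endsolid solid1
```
; perimeter-only toolpath
G21 ; units = mm
G90 ; absolute positioning
G28 ; home
; layer 1
G0 Z8.9
G0 X24.5 Y15.2
G1 X20.5 Y21.7
G1 X13.5 Y24.8
G1 X6.0 Y23.0
G1 X1.0 Y17.3
G1 X0.3 Y9.6
G1 X4.3 Y3.1
G1 X11.3 Y0.0
G1 X18.8 Y1.8
G1 X23.8 Y7.5
G1 X24.5 Y15.2
; layer 2
G0 Z17.9
G0 X24.5 Y15.2
G1 X20.5 Y21.7
G1 X13.5 Y24.8
G1 X6.0 Y23.0
G1 X1.0 Y17.3
G1 X0.3 Y9.6
G1 X4.3 Y3.1
G1 X11.3 Y0.0
G1 X18.8 Y1.8
G1 X23.8 Y7.5
G1 X24.5 Y15.2
; layer 3
G0 Z26.8
G0 X24.5 Y15.2
G1 X20.5 Y21.7
G1 X13.5 Y24.8
G1 X6.0 Y23.0
G1 X1.0 Y17.3
G1 X0.3 Y9.6
G1 X4.3 Y3.1
G1 X11.3 Y0.0
G1 X18.8 Y1.8
G1 X23.8 Y7.5
G1 X24.5 Y15.2
M2 ; end

The solid is a regular 10-sided prism (a cylinder approximated with 10 flat sides), circumscribed radius ≈ 12.4 mm, height ≈ 26.8 mm. Slicing at Δz = 8.9 mm — 3 equal slices spanning the solid's height, so layer i sits at z = i·h/3 — gives 3 non-empty perimeters. Each is a 10-segment closed polygon; G0 lifts to the layer z and rapids to the start vertex, then G1 traces the edges.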